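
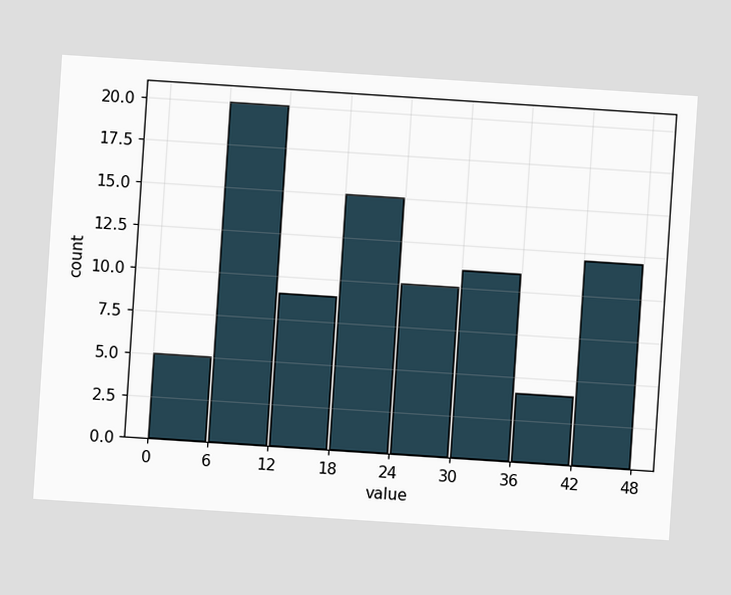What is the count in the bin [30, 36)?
11

The chart is tilted about 4° clockwise. The [30, 36) bin has height 11.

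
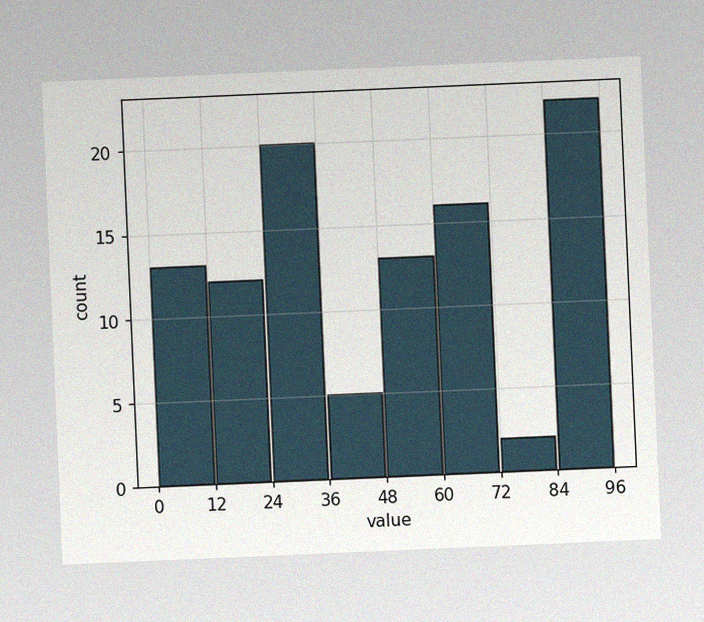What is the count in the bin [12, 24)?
The chart is tilted about 2° counter-clockwise, with some photo noise. The [12, 24) bin has height 12.

12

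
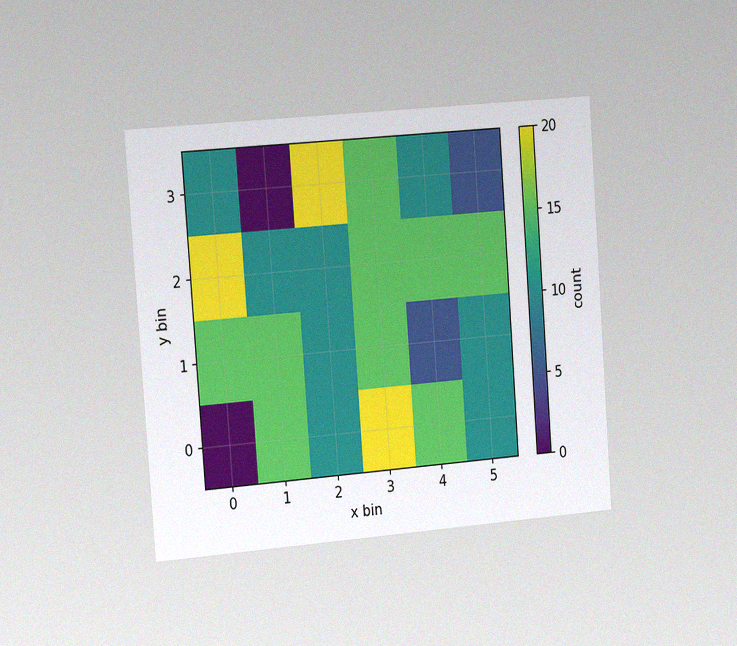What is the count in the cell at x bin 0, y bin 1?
15

The chart is tilted about 4° counter-clockwise and viewed slightly from the left, with some photo noise. Matching the cell (0, 1) against the colorbar gives 15.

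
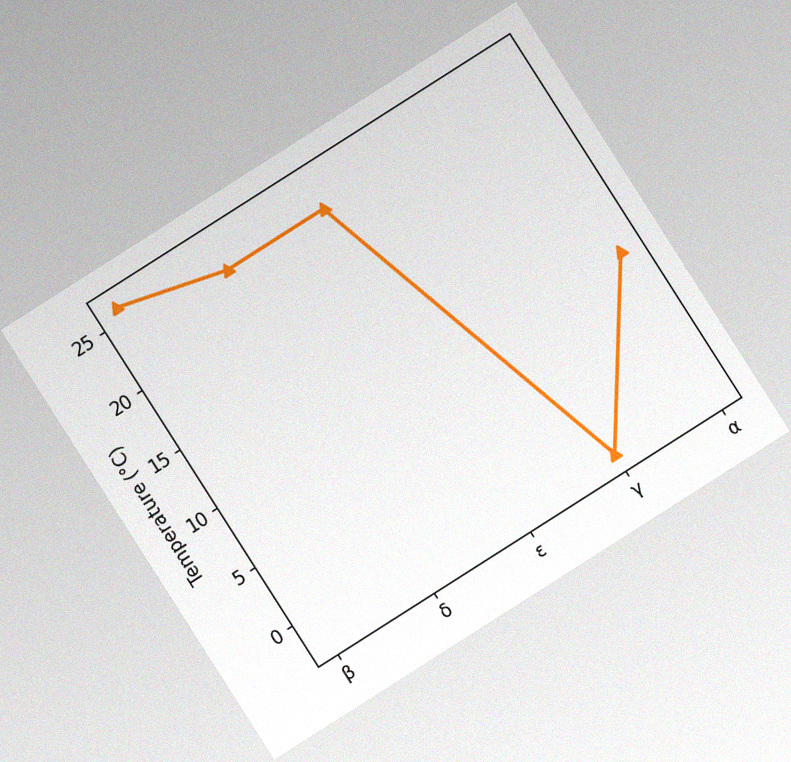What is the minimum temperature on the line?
-2°C

The chart is tilted about 33° counter-clockwise, with some photo noise. The lowest point is at γ, and reading across to the y-axis gives -2°C.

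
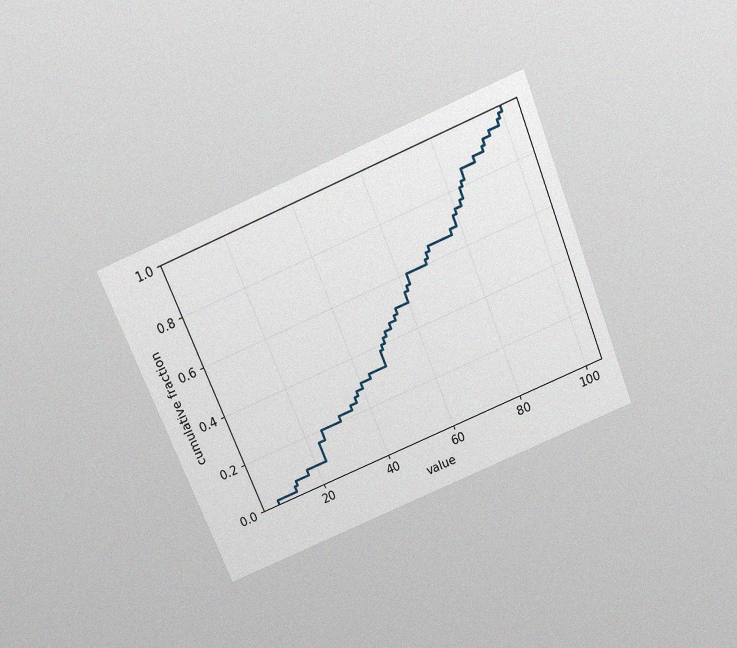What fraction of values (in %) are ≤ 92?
90%

The chart is tilted about 22° counter-clockwise and viewed slightly from above, with some photo noise. At x=92 the ECDF step is at 90%.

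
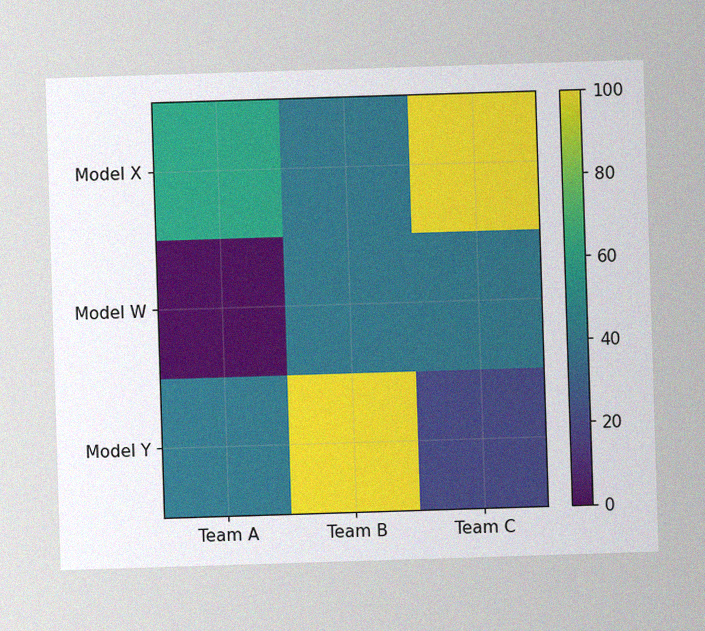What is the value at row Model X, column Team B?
The image has some photo noise and uneven lighting. Matching cell (Model X, Team B) against the colorbar gives 40.

40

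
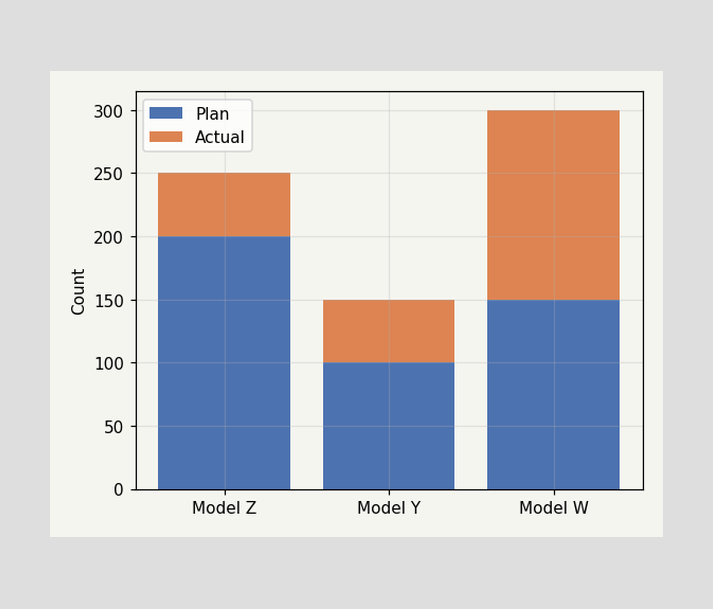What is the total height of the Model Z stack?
The Model Z stack's top reaches 250 on the y-axis.

250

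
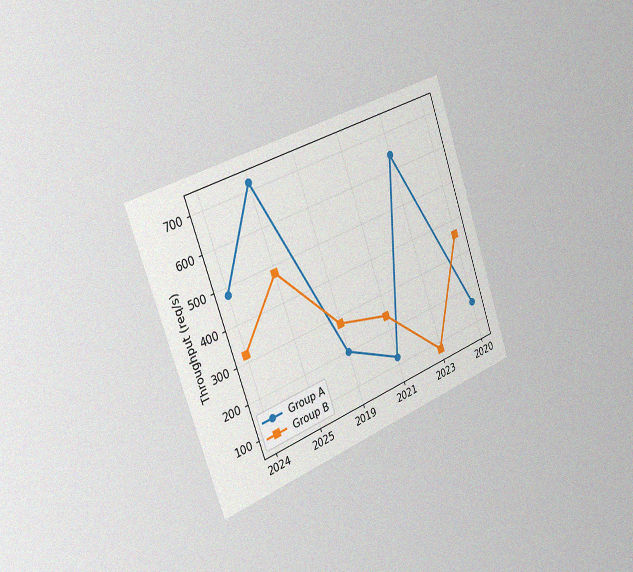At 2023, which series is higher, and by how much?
Group A, by 560req/s

The chart is tilted about 20° counter-clockwise and viewed slightly from the left, with some photo noise. At 2023, Group A sits above the other line by 560req/s.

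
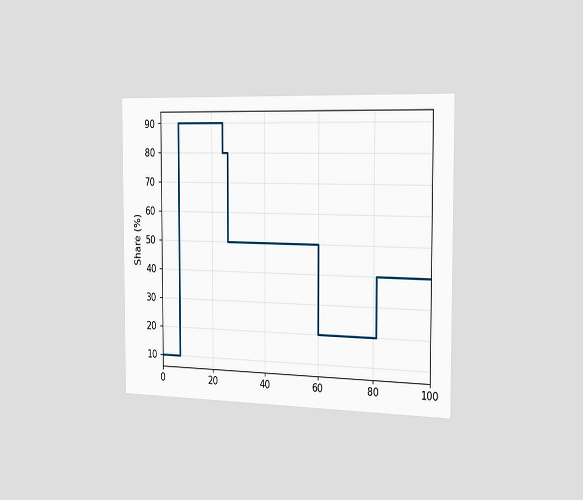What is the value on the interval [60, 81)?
The chart is viewed slightly from the right. On [60, 81) the step sits at 20%.

20%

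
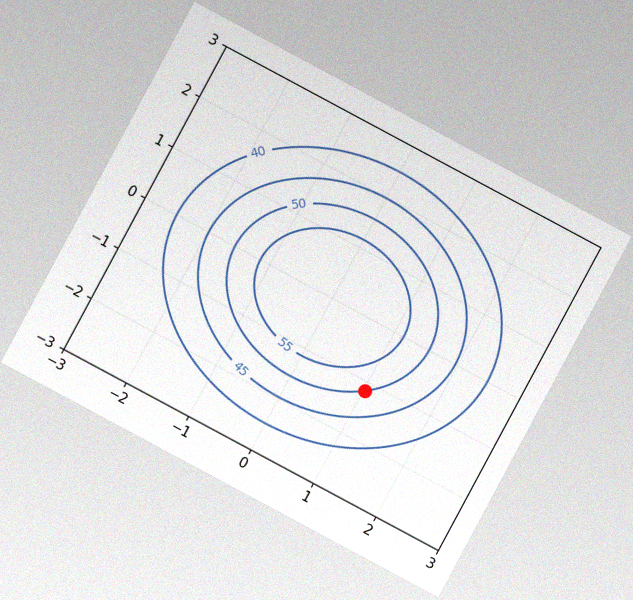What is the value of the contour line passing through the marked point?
The chart is tilted about 28° clockwise, with some photo noise. The marked point sits on the contour labelled 50.

50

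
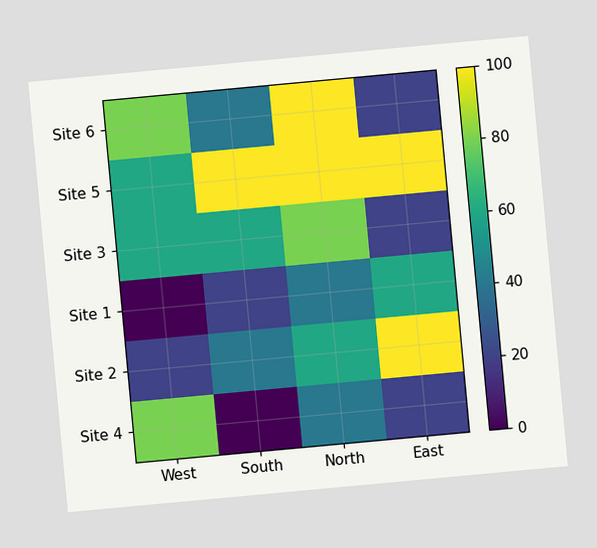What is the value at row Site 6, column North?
The chart is tilted about 5° counter-clockwise. Matching cell (Site 6, North) against the colorbar gives 100.

100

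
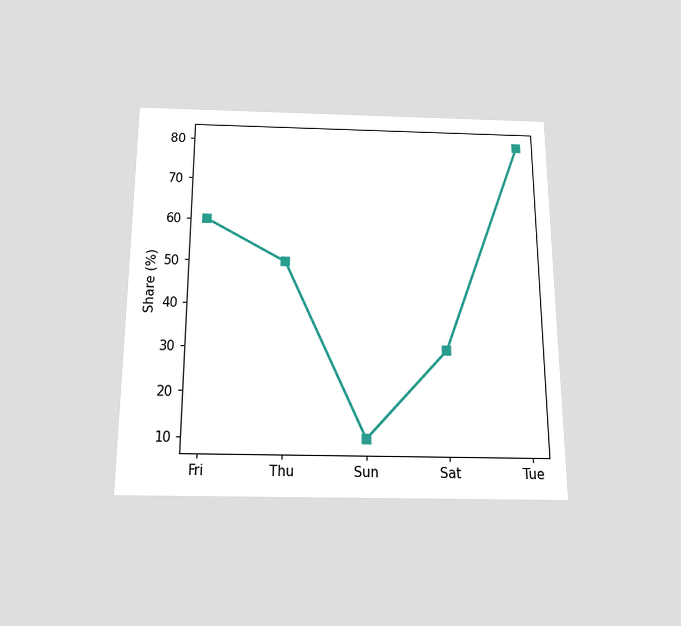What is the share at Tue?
The chart is viewed slightly from below. At Tue, the line is at 80%.

80%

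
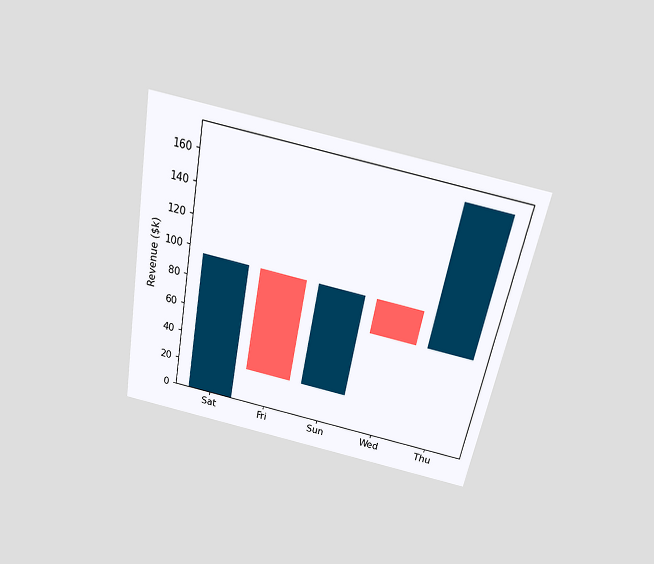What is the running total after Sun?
The chart is tilted about 11° clockwise and viewed slightly from above. After Sun the running total reaches $96k.

$96k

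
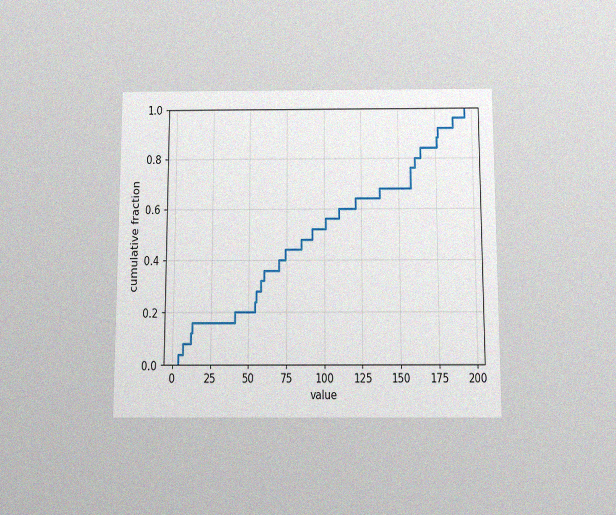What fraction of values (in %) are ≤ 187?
96%

The chart is viewed slightly from below, with some photo noise. At x=187 the ECDF step is at 96%.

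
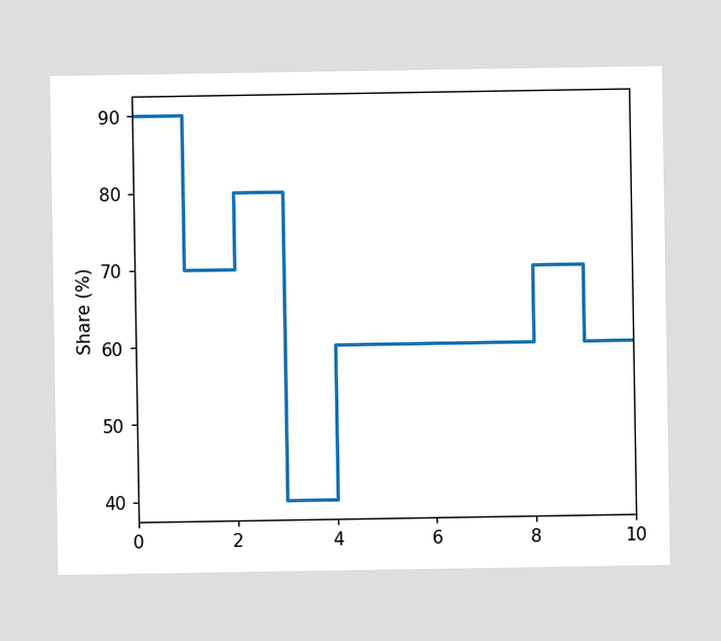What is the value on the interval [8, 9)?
On [8, 9) the step sits at 70%.

70%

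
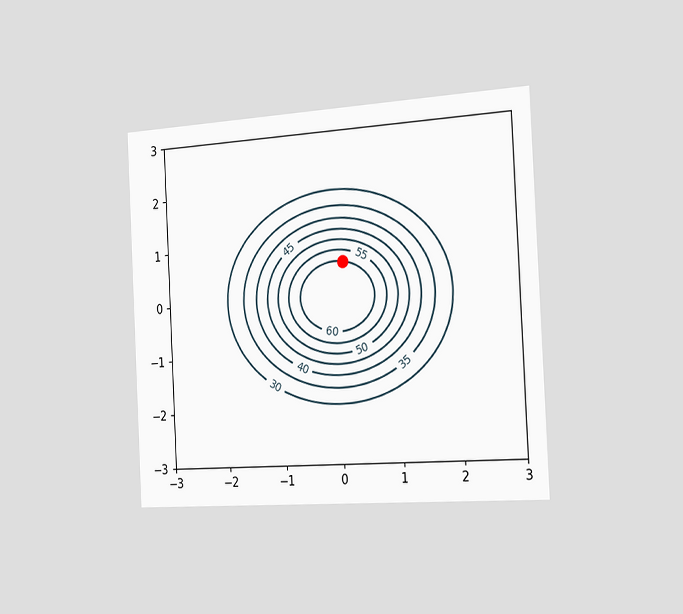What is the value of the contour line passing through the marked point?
60

The chart is tilted about 3° counter-clockwise and viewed slightly from the right. The marked point sits on the contour labelled 60.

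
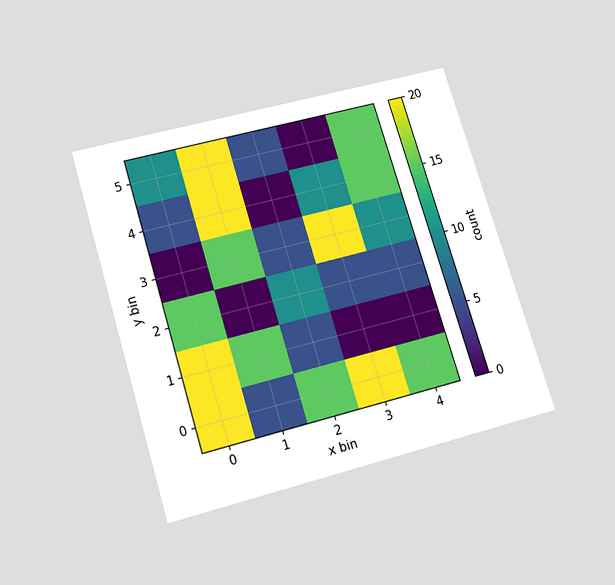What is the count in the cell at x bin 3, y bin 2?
The chart is tilted about 17° counter-clockwise and viewed slightly from below. Matching the cell (3, 2) against the colorbar gives 5.

5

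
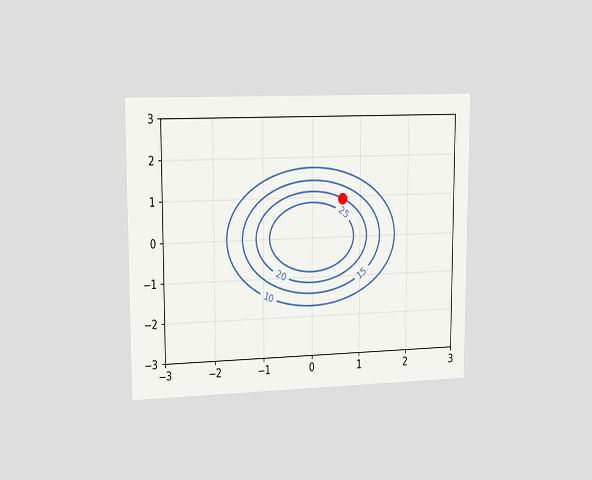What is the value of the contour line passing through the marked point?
The chart is viewed slightly from the left. The marked point sits on the contour labelled 20.

20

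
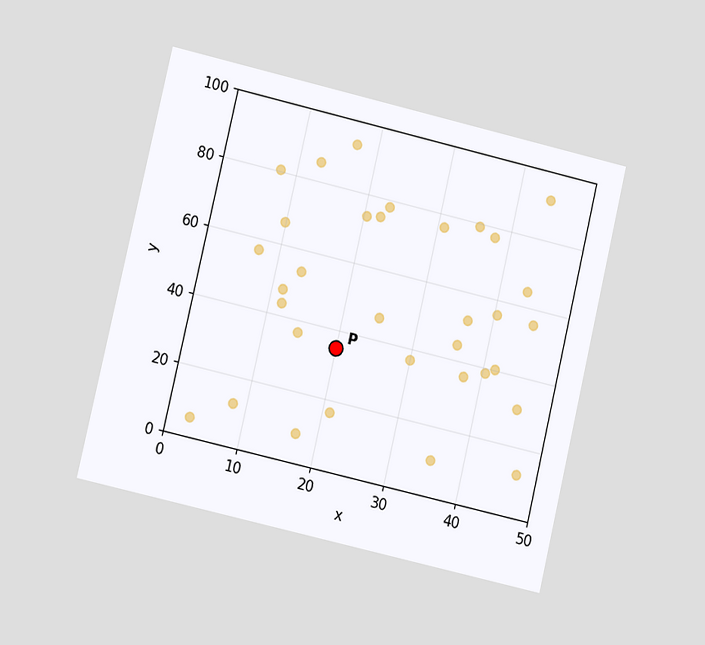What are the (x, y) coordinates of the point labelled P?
(20, 35)

The chart is tilted about 13° clockwise and viewed at a slight angle. Following the gridlines from P to each axis, P sits at (20, 35).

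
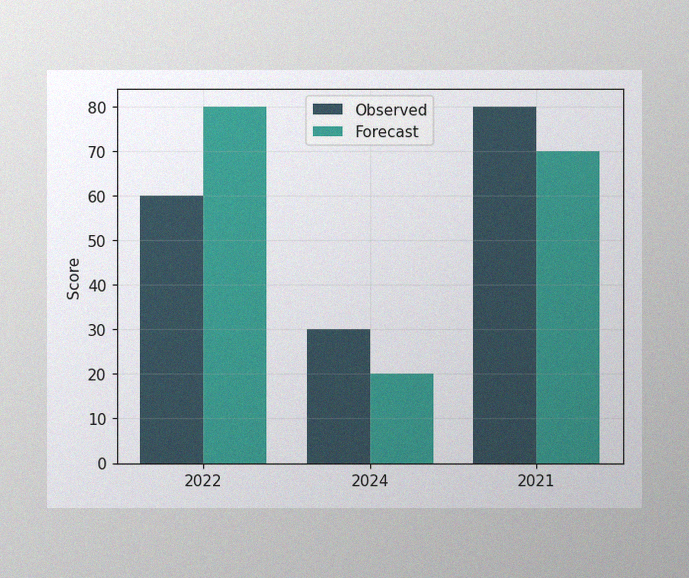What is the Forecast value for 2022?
80

The image has some photo noise and uneven lighting. The Forecast bar at 2022 reaches 80 on the y-axis.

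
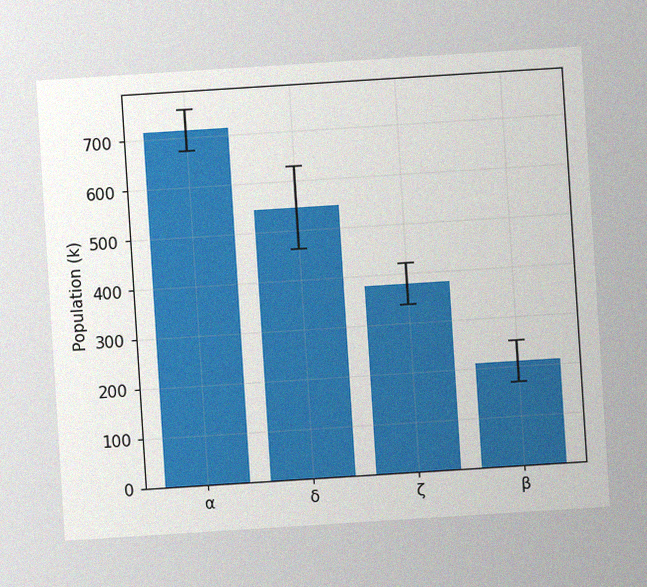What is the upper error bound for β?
The chart is tilted about 4° counter-clockwise, with some photo noise. The β bar's upper whisker reaches 252k.

252k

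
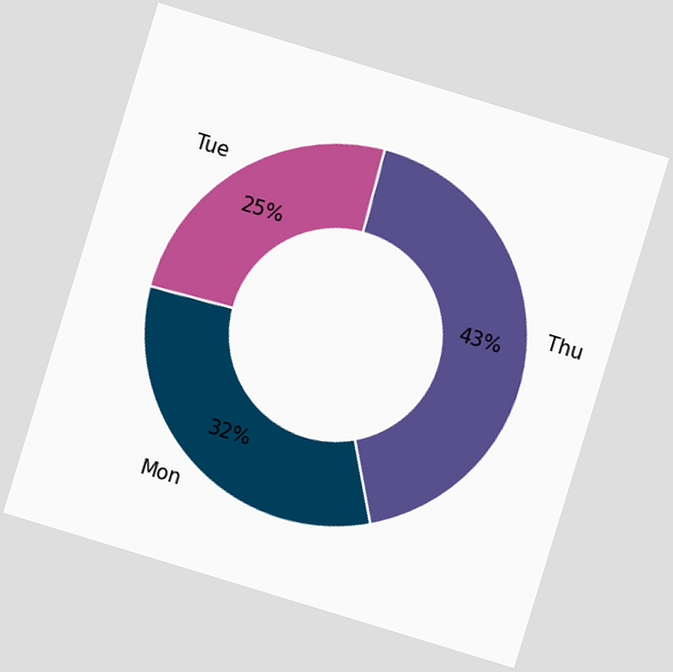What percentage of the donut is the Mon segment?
The chart is tilted about 17° clockwise. The Mon segment takes up 32% of the ring.

32%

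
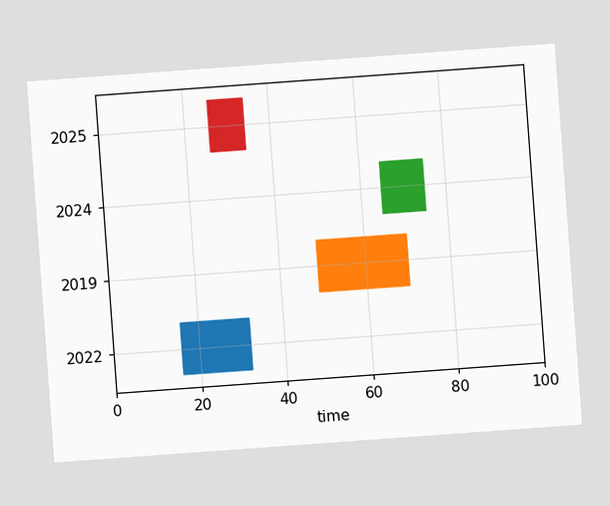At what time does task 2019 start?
The chart is tilted about 4° counter-clockwise. The 2019 bar begins at t=49.

49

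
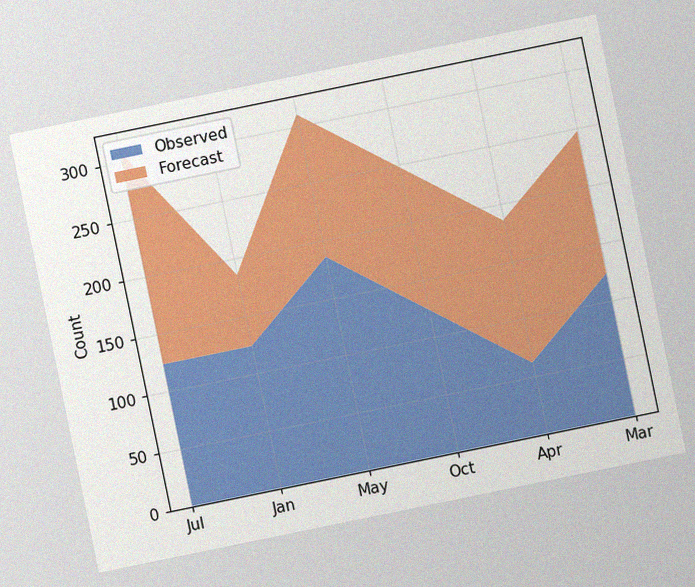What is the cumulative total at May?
The chart is tilted about 12° counter-clockwise, with some photo noise. The stacked total at May reaches 310.

310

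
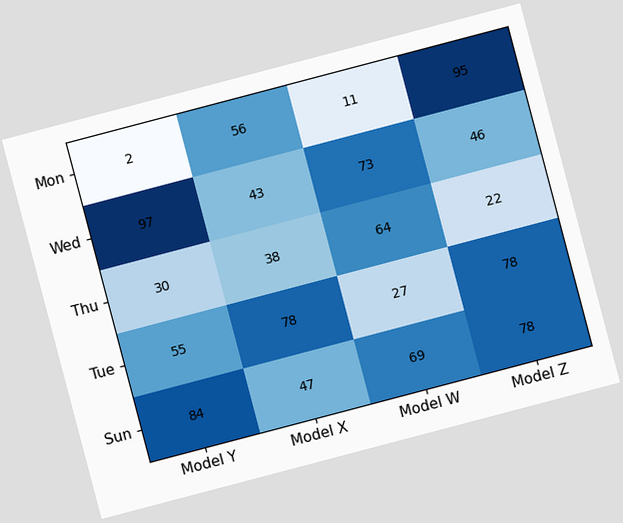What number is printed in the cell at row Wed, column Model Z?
46

The chart is tilted about 15° counter-clockwise. The (Wed, Model Z) cell reads 46.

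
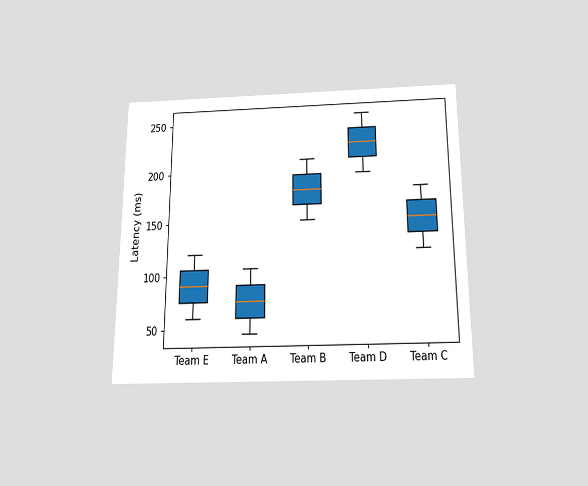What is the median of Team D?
The chart is viewed slightly from below. The median line in the Team D box sits at 225ms.

225ms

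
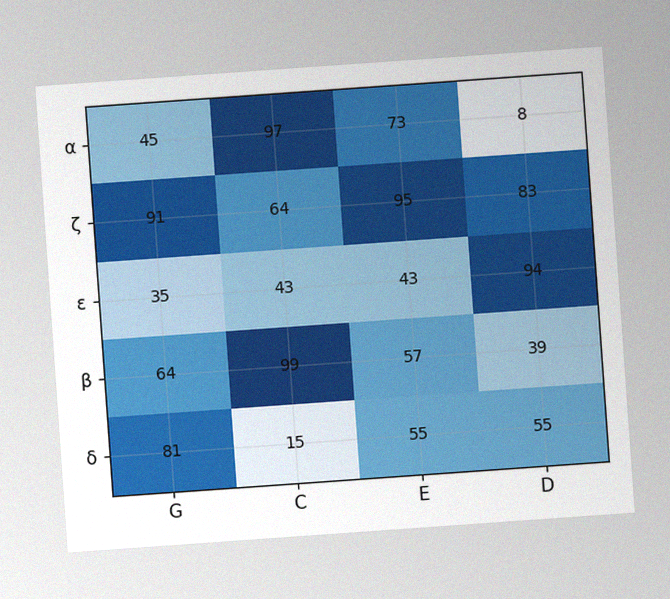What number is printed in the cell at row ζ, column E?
The chart is tilted about 4° counter-clockwise, with some photo noise. The (ζ, E) cell reads 95.

95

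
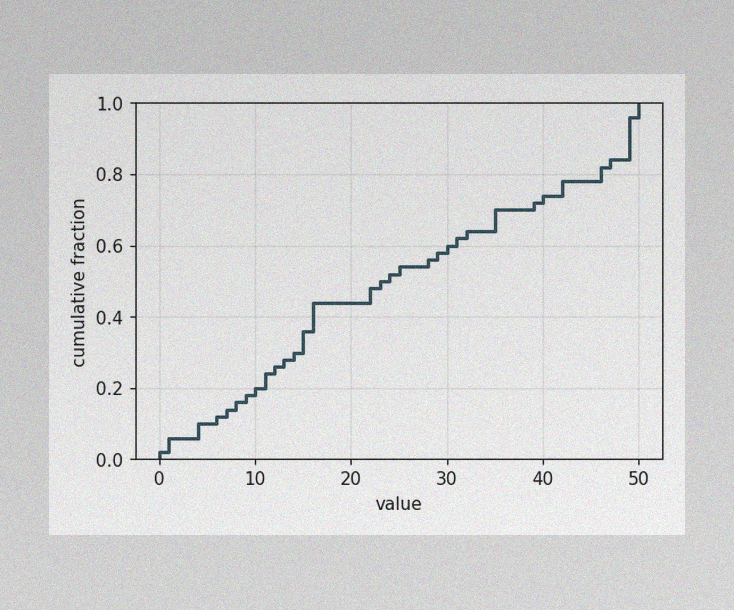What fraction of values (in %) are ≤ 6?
The image has some photo noise and uneven lighting. At x=6 the ECDF step is at 12%.

12%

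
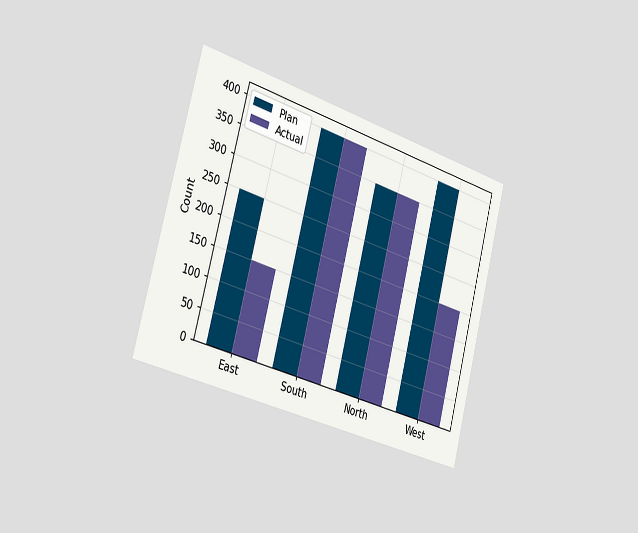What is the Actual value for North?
350

The chart is tilted about 15° clockwise and viewed slightly from the left. The Actual bar at North reaches 350 on the y-axis.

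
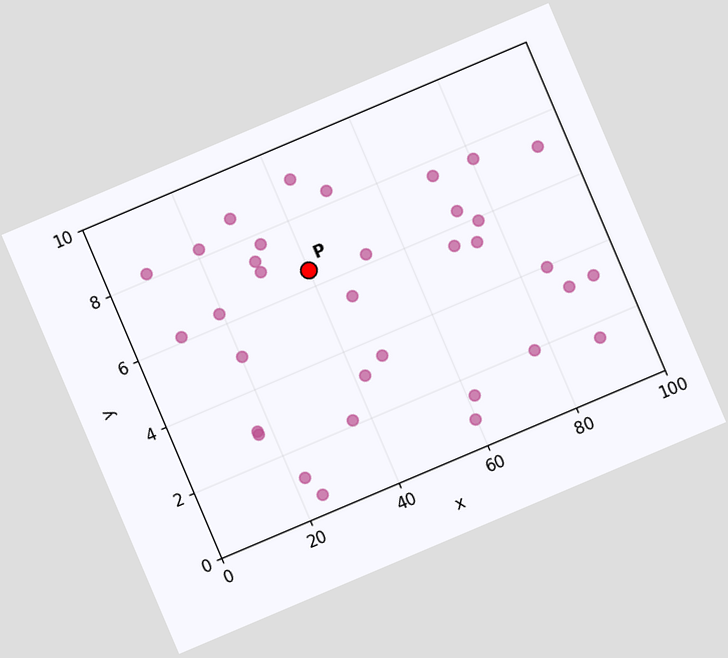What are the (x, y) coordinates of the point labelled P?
(40, 6.5)

The chart is tilted about 23° counter-clockwise. Following the gridlines from P to each axis, P sits at (40, 6.5).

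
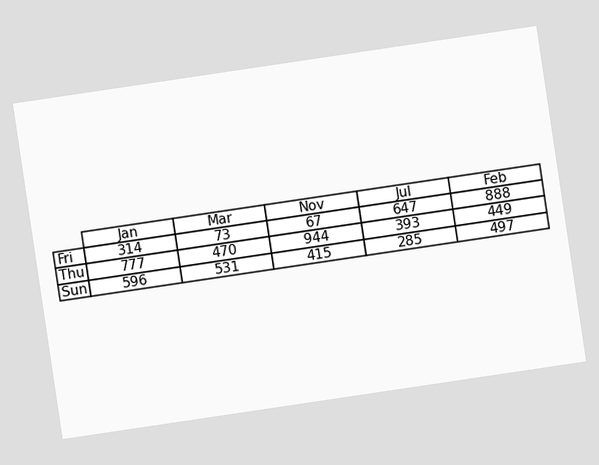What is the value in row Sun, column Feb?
The chart is tilted about 8° counter-clockwise. The (Sun, Feb) cell reads 497.

497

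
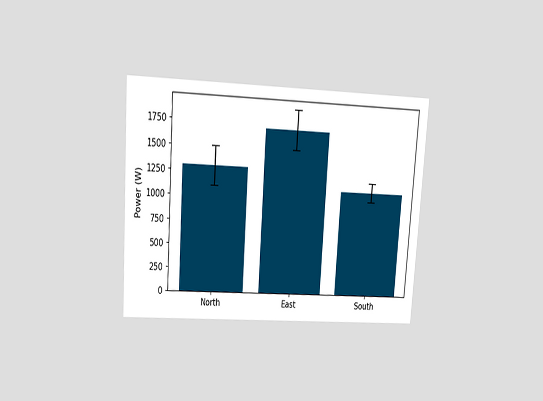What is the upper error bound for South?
The chart is tilted about 4° clockwise and viewed at a slight angle. The South bar's upper whisker reaches 1200W.

1200W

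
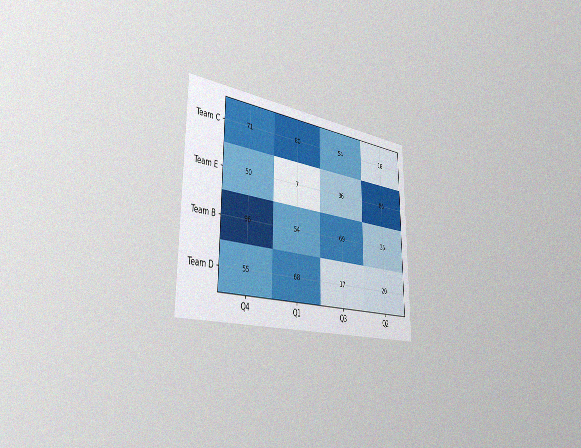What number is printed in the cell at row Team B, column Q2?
35

The chart is viewed slightly from the left, with some photo noise. The (Team B, Q2) cell reads 35.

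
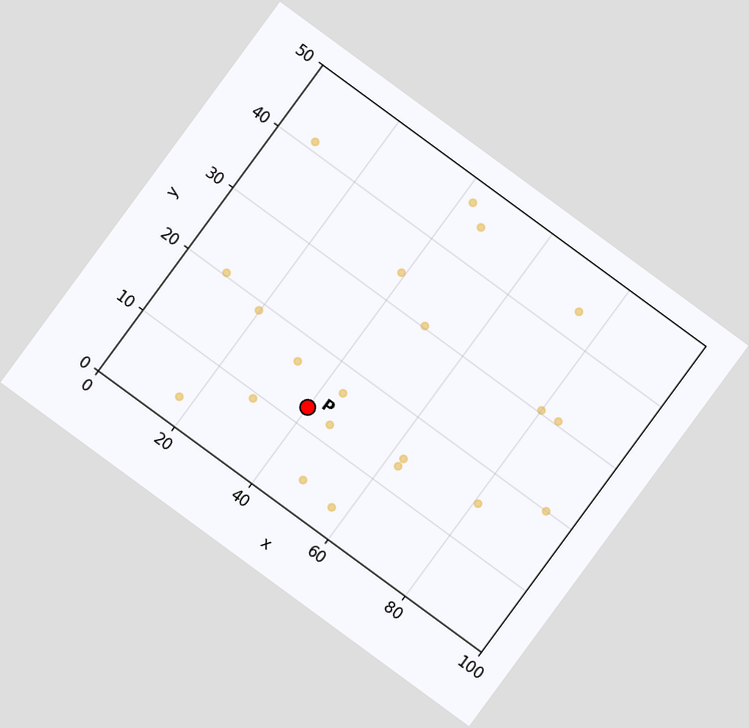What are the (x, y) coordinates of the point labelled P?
(40, 12.5)

The chart is tilted about 36° clockwise. Following the gridlines from P to each axis, P sits at (40, 12.5).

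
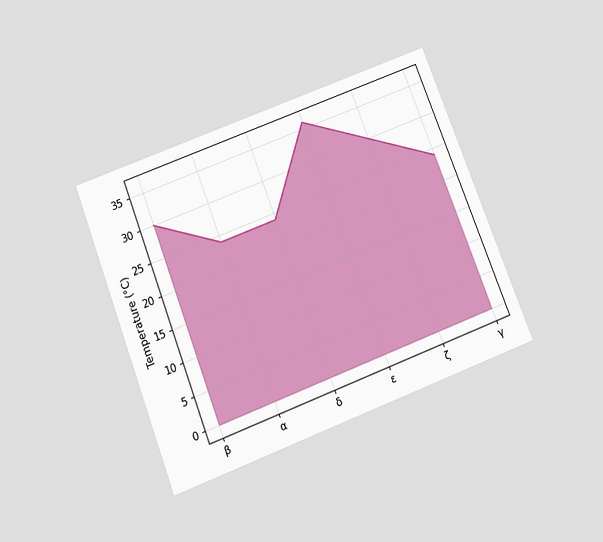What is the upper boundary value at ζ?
30°C

The chart is tilted about 21° counter-clockwise and viewed slightly from below. At ζ the upper boundary is at 30°C.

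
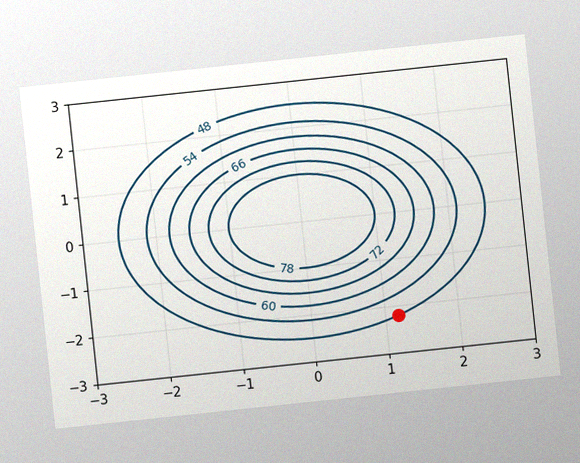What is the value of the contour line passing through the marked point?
48

The chart is tilted about 6° counter-clockwise, with some photo noise. The marked point sits on the contour labelled 48.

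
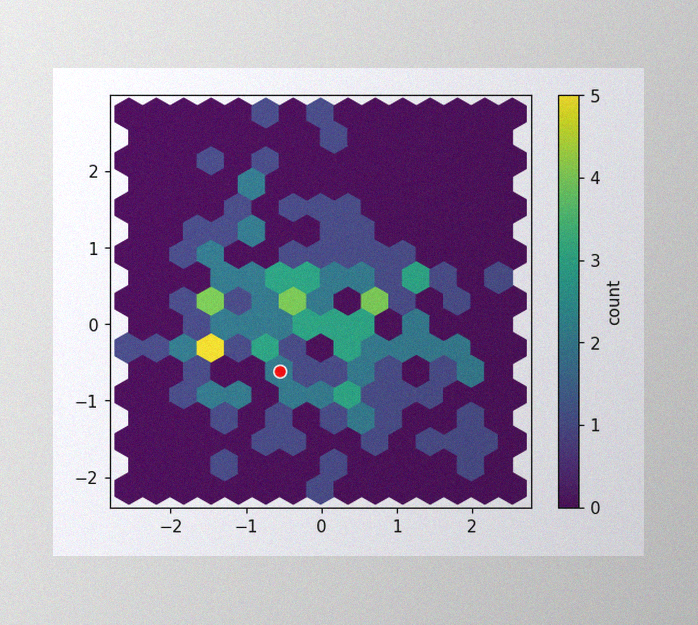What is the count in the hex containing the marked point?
2

The image has some photo noise and uneven lighting. The marked hex reads 2 on the colorbar.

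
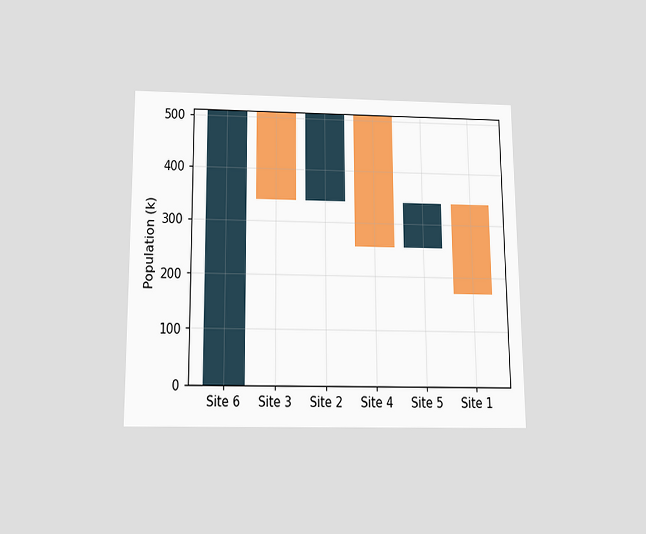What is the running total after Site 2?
510k

The chart is viewed slightly from below. After Site 2 the running total reaches 510k.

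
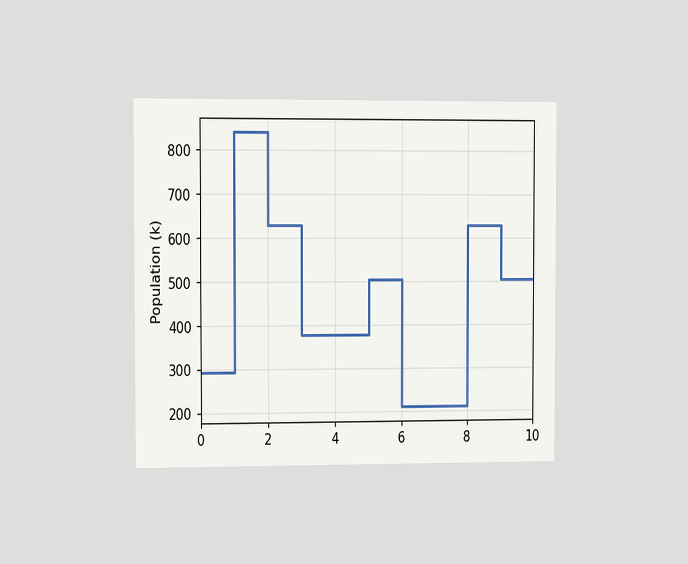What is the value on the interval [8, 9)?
630k

The chart is viewed slightly from the left. On [8, 9) the step sits at 630k.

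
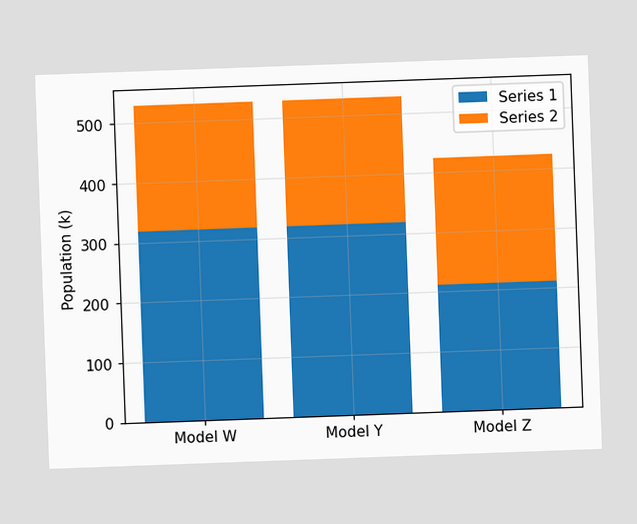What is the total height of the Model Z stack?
424k

The chart is tilted about 2° counter-clockwise. The Model Z stack's top reaches 424k on the y-axis.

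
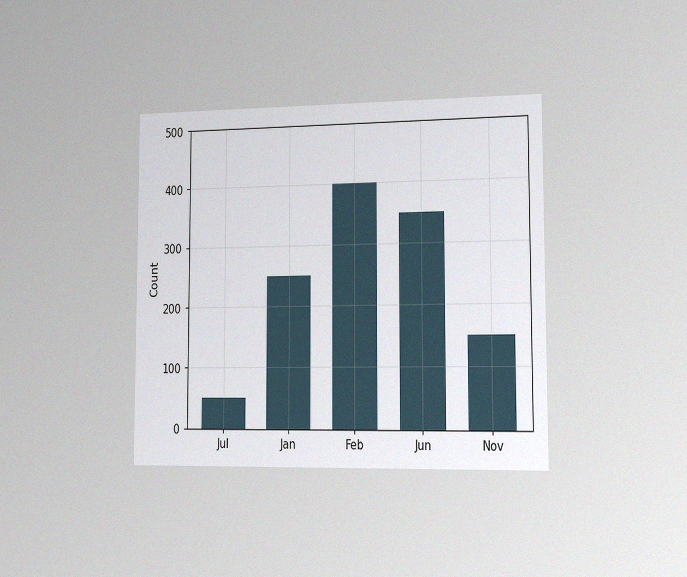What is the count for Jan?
The chart is viewed slightly from the right, with some photo noise. Reading along the chart's y-axis, the Jan bar reaches 250.

250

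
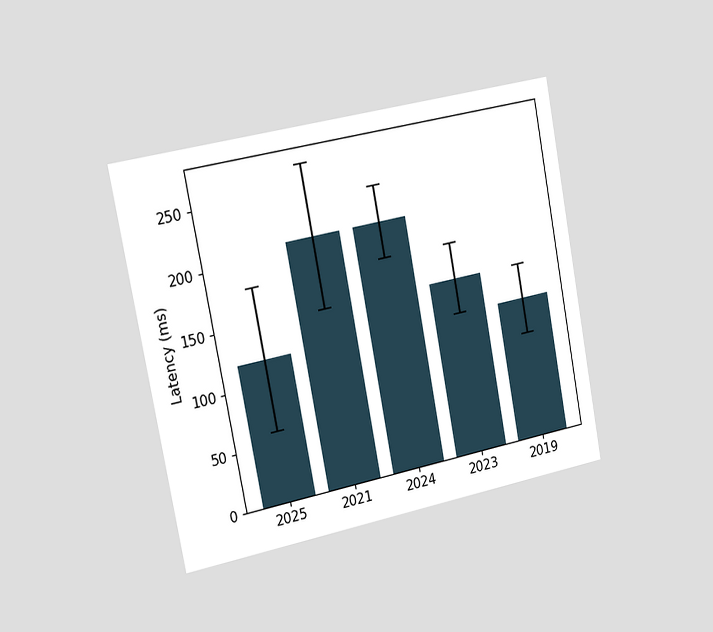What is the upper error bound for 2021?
270ms

The chart is tilted about 11° counter-clockwise and viewed slightly from the left. The 2021 bar's upper whisker reaches 270ms.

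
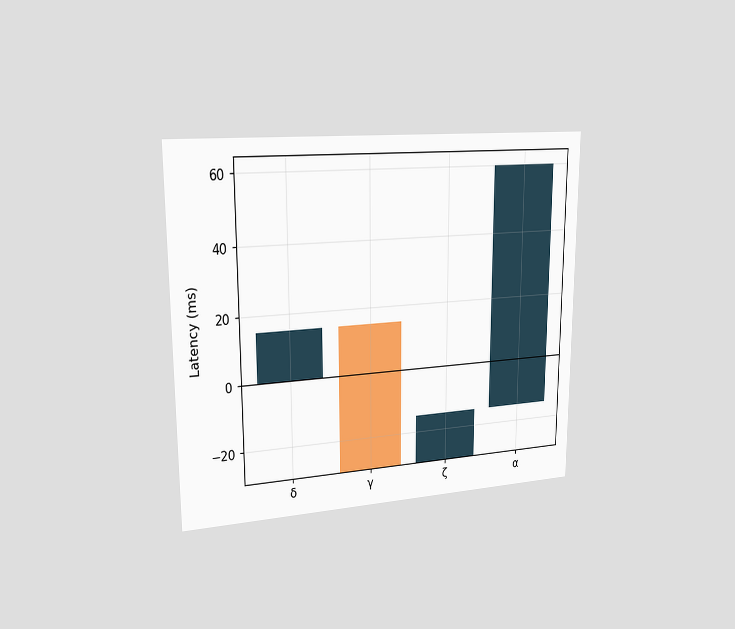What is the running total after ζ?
-15ms

The chart is viewed slightly from the left. After ζ the running total reaches -15ms.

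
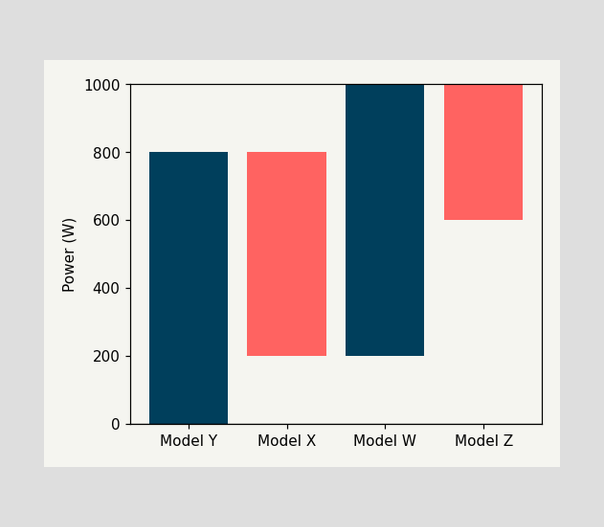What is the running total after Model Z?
600W

After Model Z the running total reaches 600W.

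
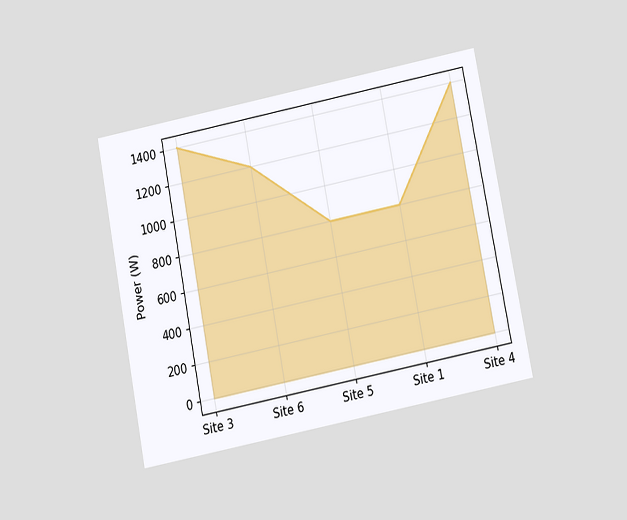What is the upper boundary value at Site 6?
1200W

The chart is tilted about 11° counter-clockwise and viewed slightly from below. At Site 6 the upper boundary is at 1200W.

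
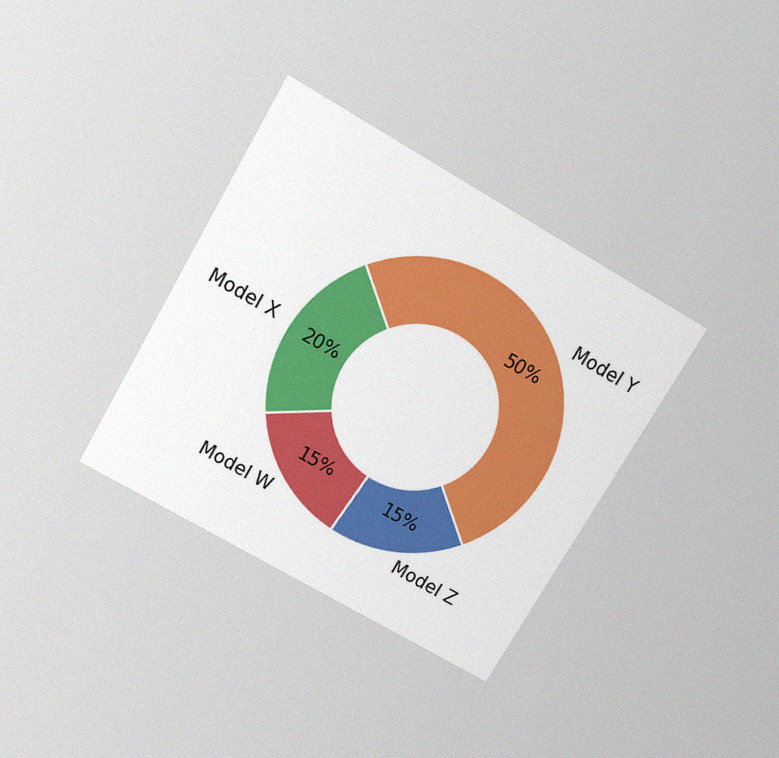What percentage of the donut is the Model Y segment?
The chart is tilted about 30° clockwise and viewed slightly from above, with some photo noise. The Model Y segment takes up 50% of the ring.

50%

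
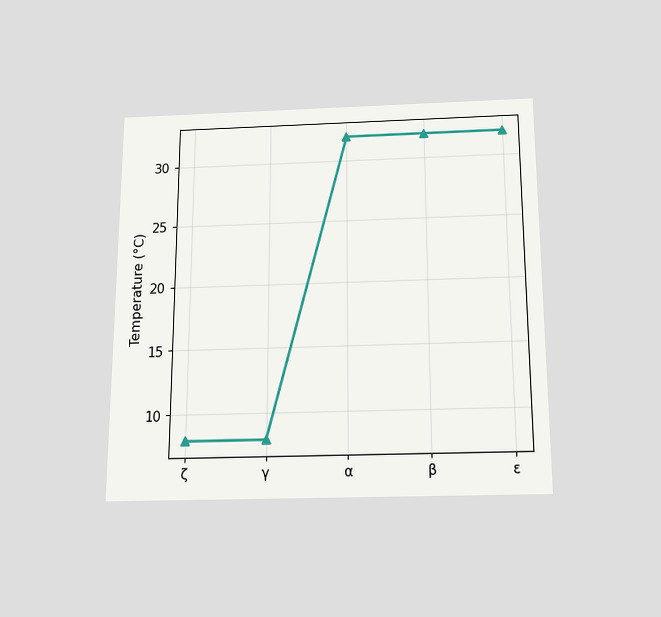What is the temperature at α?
32°C

The chart is viewed slightly from below. At α, the line is at 32°C.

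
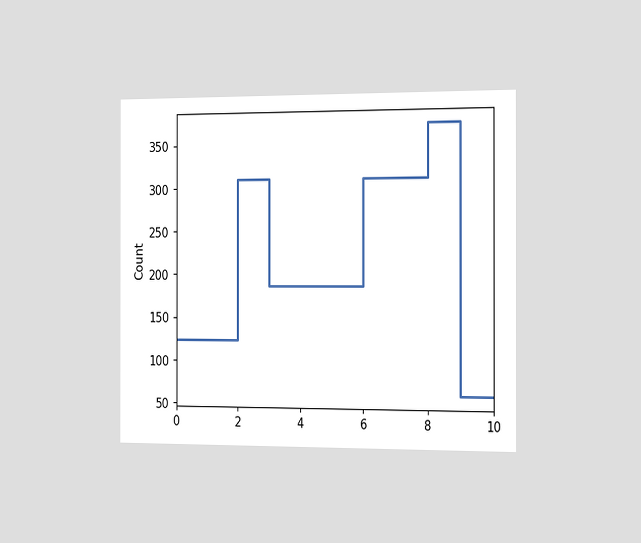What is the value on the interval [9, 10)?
The chart is viewed slightly from the right. On [9, 10) the step sits at 62.

62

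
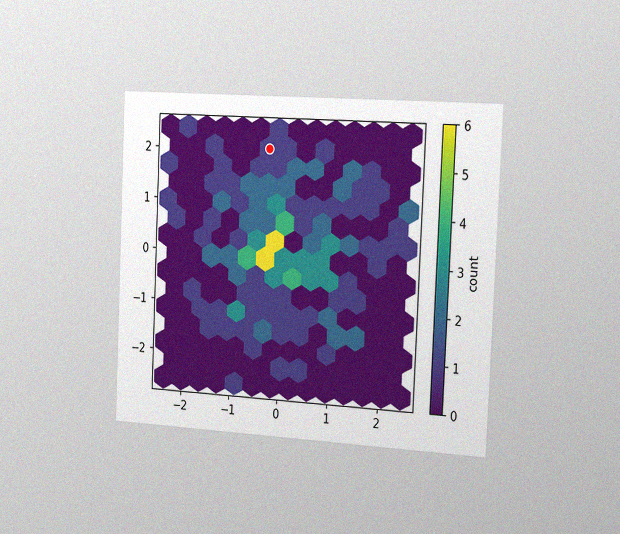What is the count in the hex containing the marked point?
The chart is tilted about 3° clockwise and viewed slightly from the right, with some photo noise. The marked hex reads 1 on the colorbar.

1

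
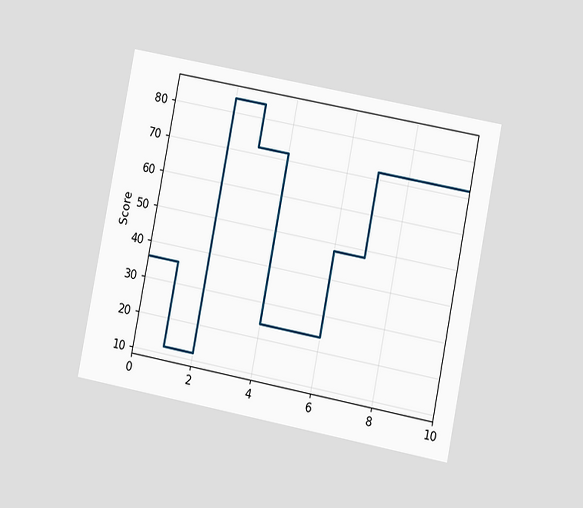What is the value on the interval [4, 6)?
24

The chart is tilted about 11° clockwise and viewed at a slight angle. On [4, 6) the step sits at 24.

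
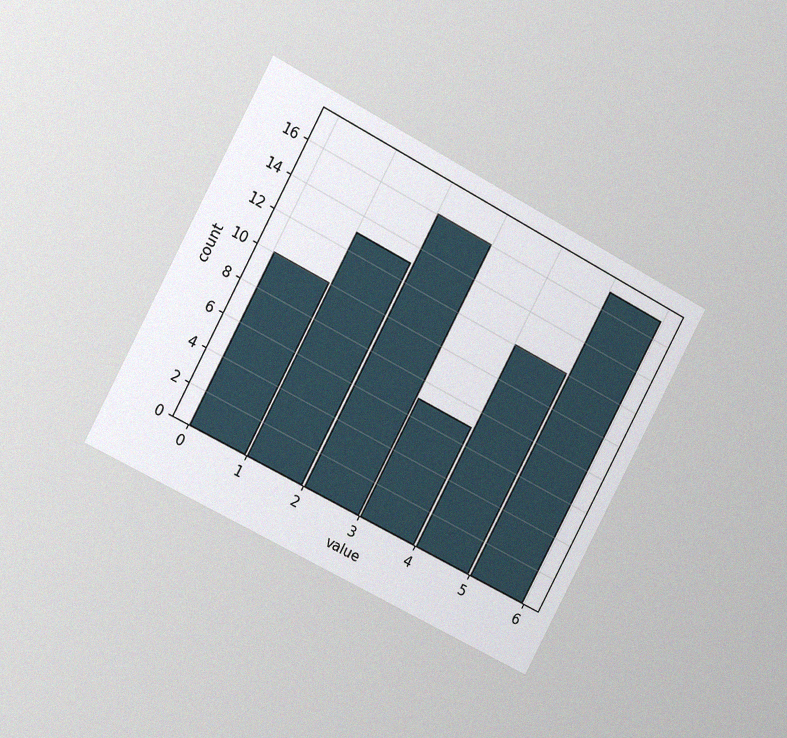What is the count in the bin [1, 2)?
The chart is tilted about 28° clockwise and viewed at a slight angle, with some photo noise. The [1, 2) bin has height 13.

13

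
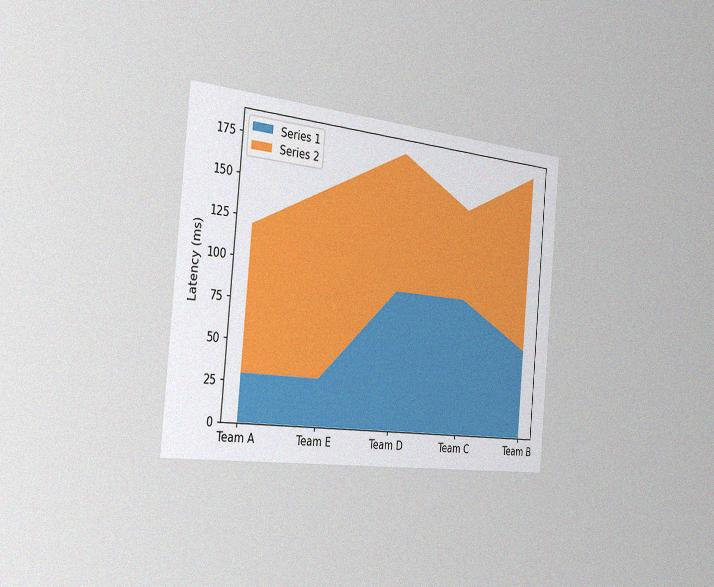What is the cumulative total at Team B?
The chart is tilted about 5° clockwise and viewed slightly from the left, with some photo noise. The stacked total at Team B reaches 180ms.

180ms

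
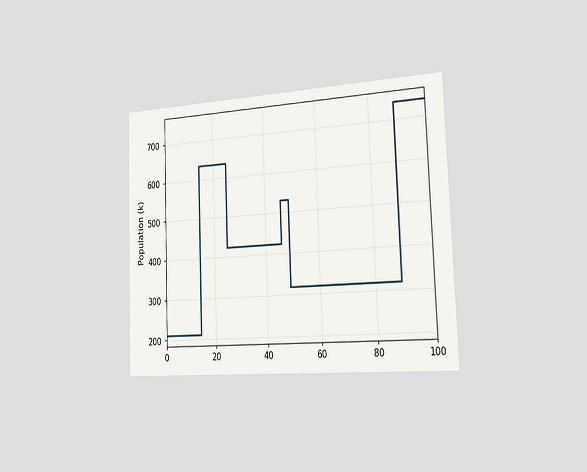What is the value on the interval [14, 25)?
The chart is tilted about 2° counter-clockwise and viewed slightly from the right. On [14, 25) the step sits at 636k.

636k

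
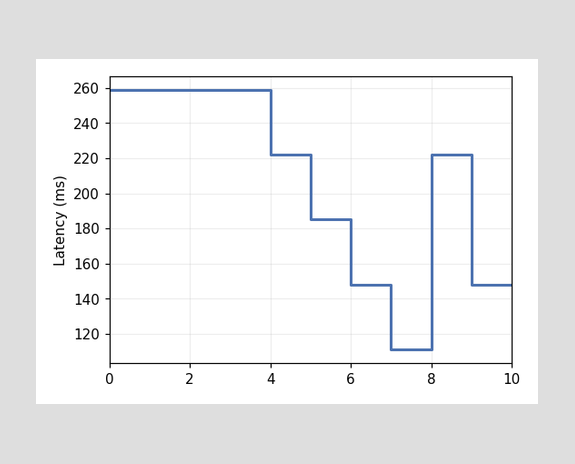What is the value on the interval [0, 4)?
On [0, 4) the step sits at 259ms.

259ms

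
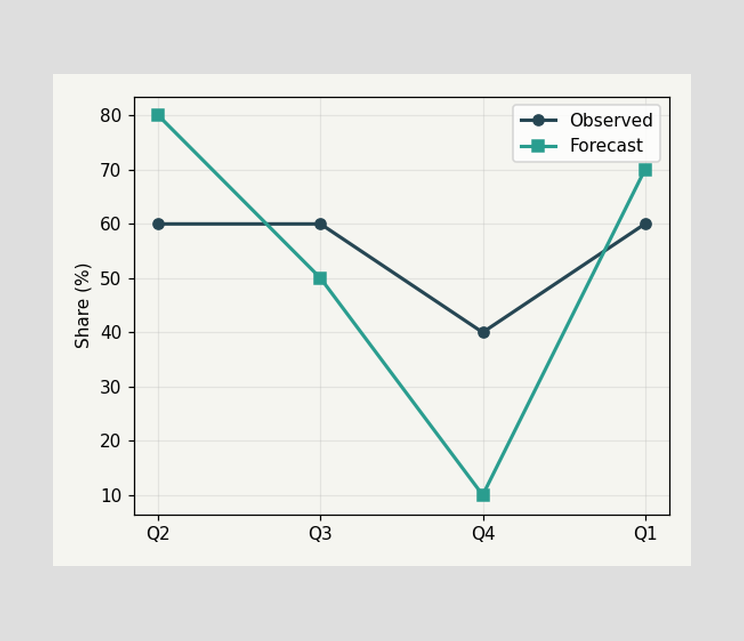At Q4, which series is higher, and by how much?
At Q4, Observed sits above the other line by 30%.

Observed, by 30%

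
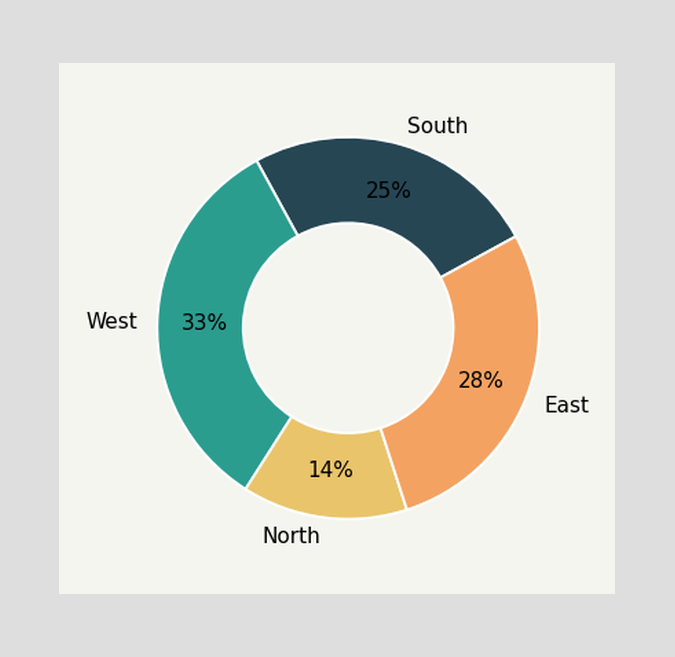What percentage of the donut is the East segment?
The East segment takes up 28% of the ring.

28%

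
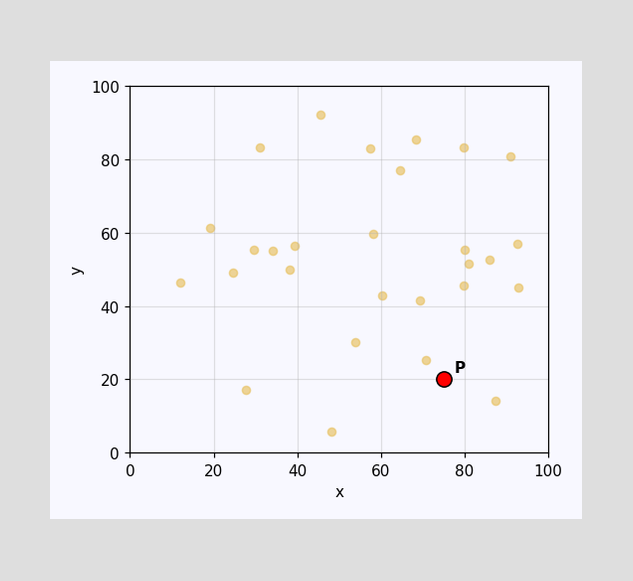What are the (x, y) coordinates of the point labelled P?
(75, 20)

Following the gridlines from P to each axis, P sits at (75, 20).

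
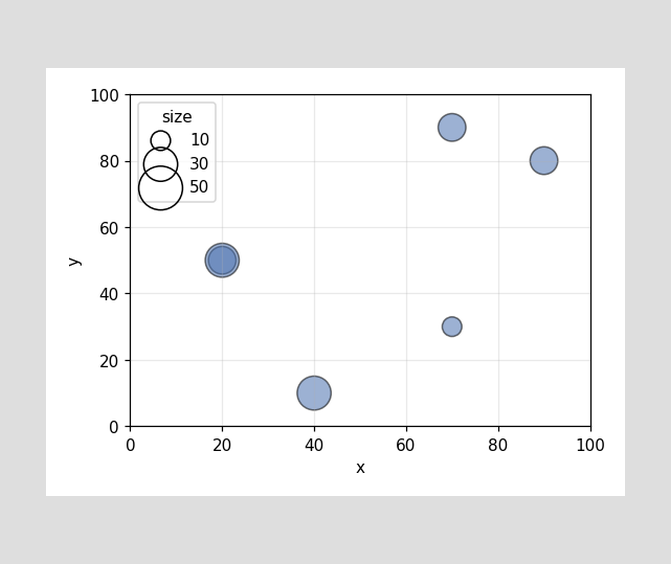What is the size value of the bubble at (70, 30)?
10

Matching the bubble at (70, 30) against the size legend gives 10.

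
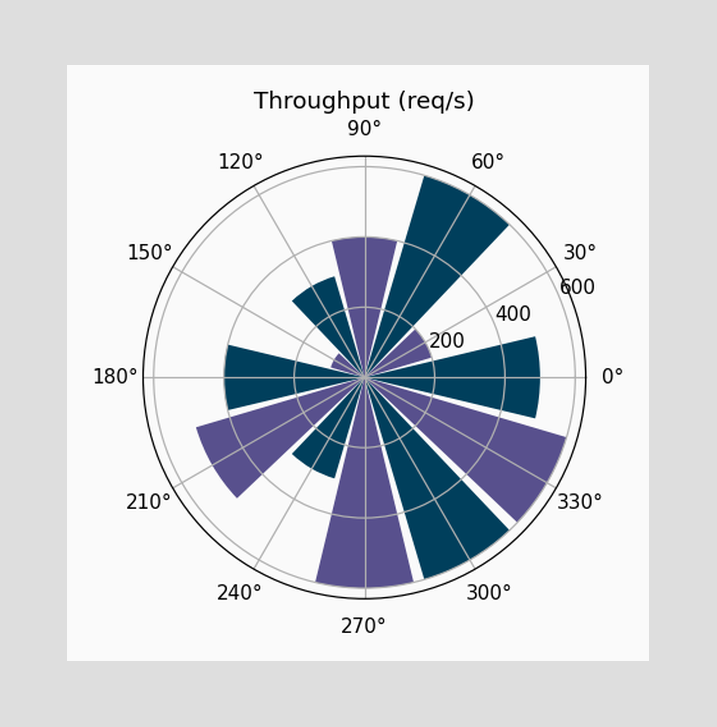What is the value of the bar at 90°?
The bar at 90° reaches 400req/s on the radial axis.

400req/s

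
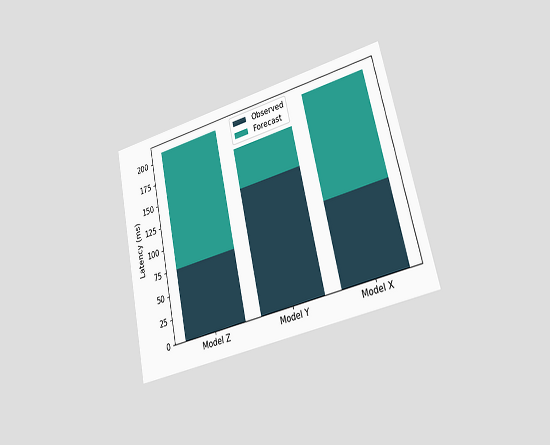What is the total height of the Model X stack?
The chart is tilted about 12° counter-clockwise and viewed slightly from the right. The Model X stack's top reaches 210ms on the y-axis.

210ms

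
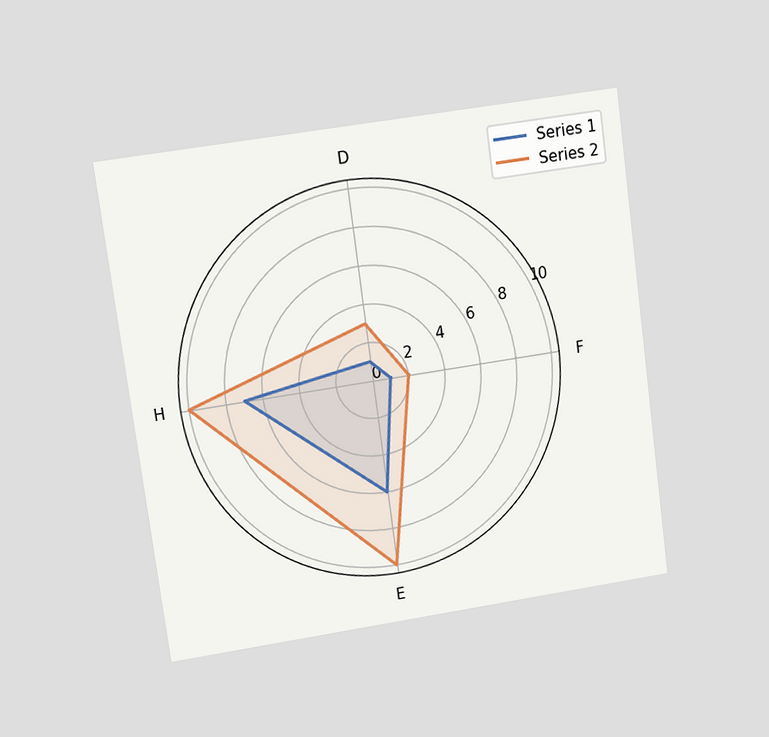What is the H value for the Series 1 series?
The chart is tilted about 8° counter-clockwise and viewed at a slight angle. On the H axis, Series 1 reaches 7.

7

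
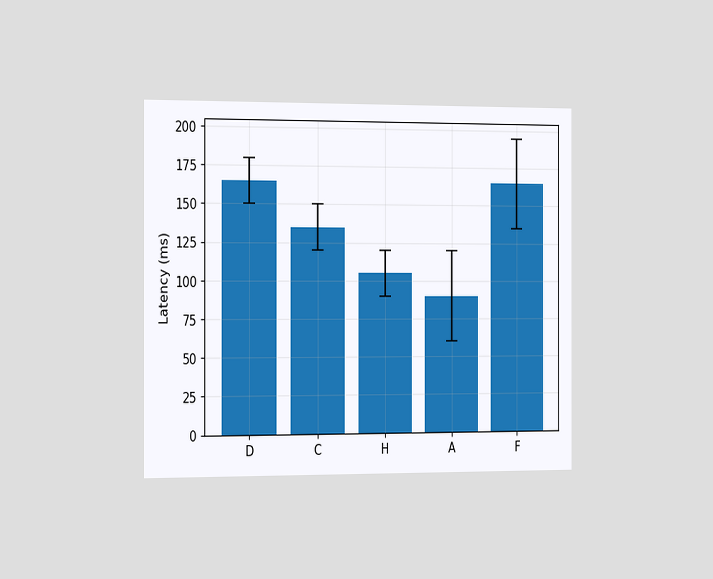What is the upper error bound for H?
The chart is viewed slightly from the left. The H bar's upper whisker reaches 120ms.

120ms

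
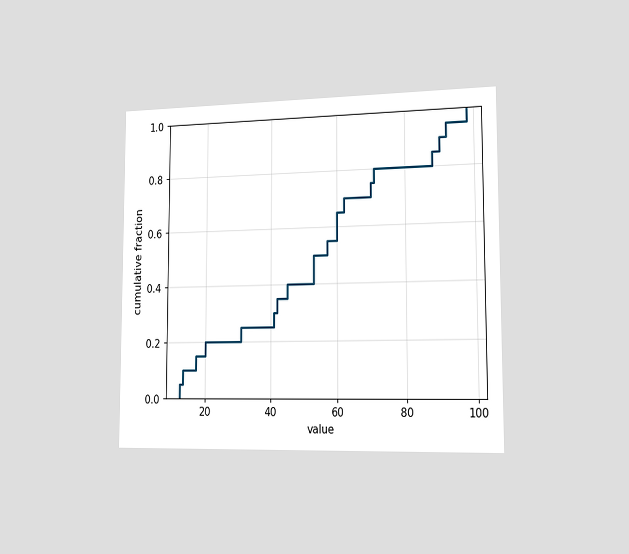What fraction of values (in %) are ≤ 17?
15%

The chart is viewed slightly from the right. At x=17 the ECDF step is at 15%.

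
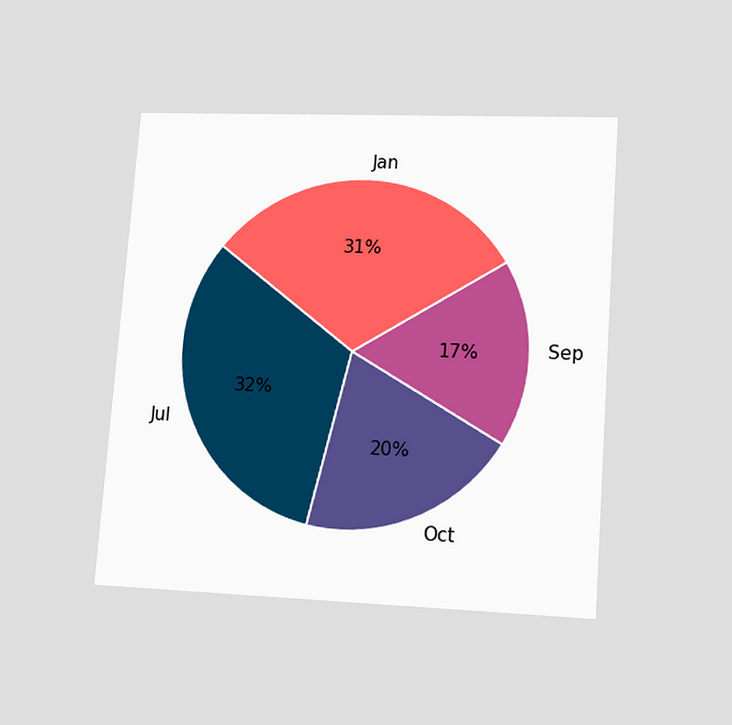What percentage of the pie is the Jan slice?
31%

The chart is tilted about 4° clockwise and viewed at a slight angle. The Jan slice takes up 31% of the pie.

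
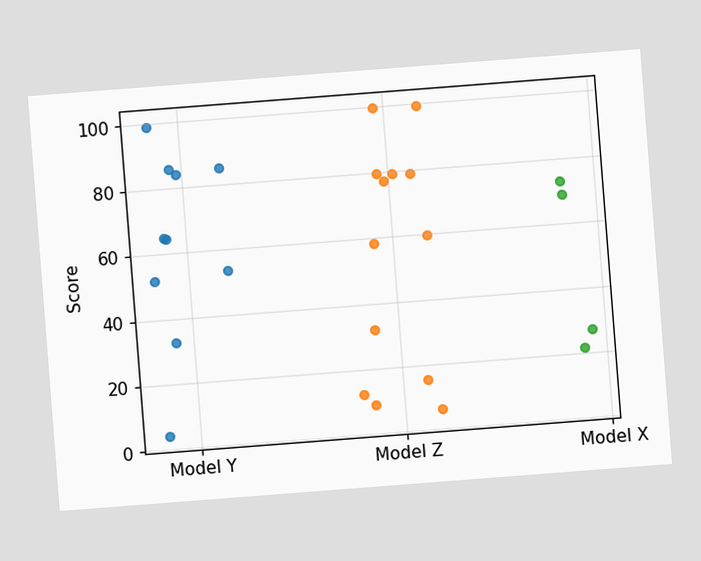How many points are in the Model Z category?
The chart is tilted about 4° counter-clockwise. Counting the markers in the Model Z column gives 13.

13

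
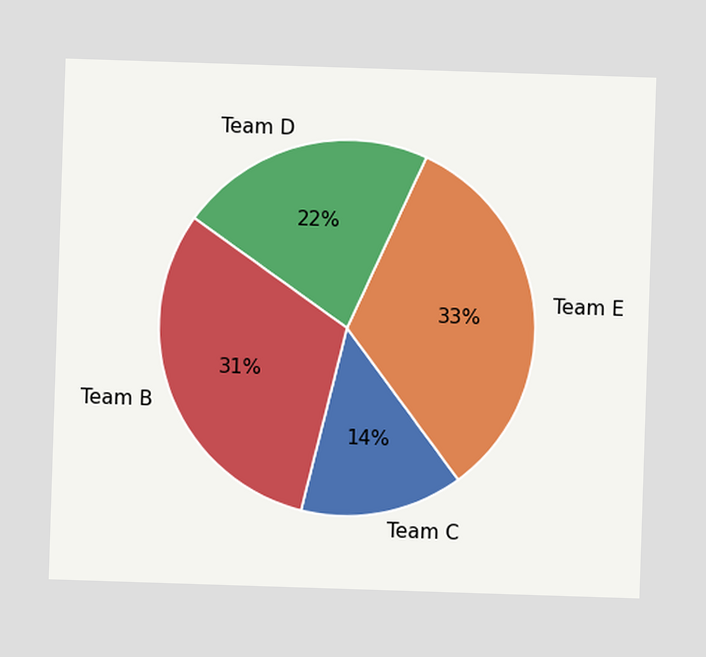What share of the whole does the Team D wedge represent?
22%

The Team D slice takes up 22% of the pie.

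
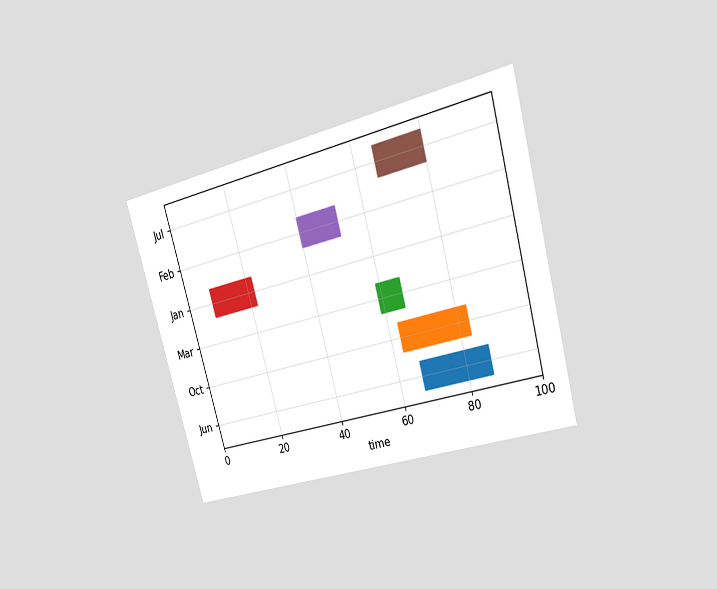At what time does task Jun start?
The chart is tilted about 15° counter-clockwise and viewed at a slight angle. The Jun bar begins at t=67.

67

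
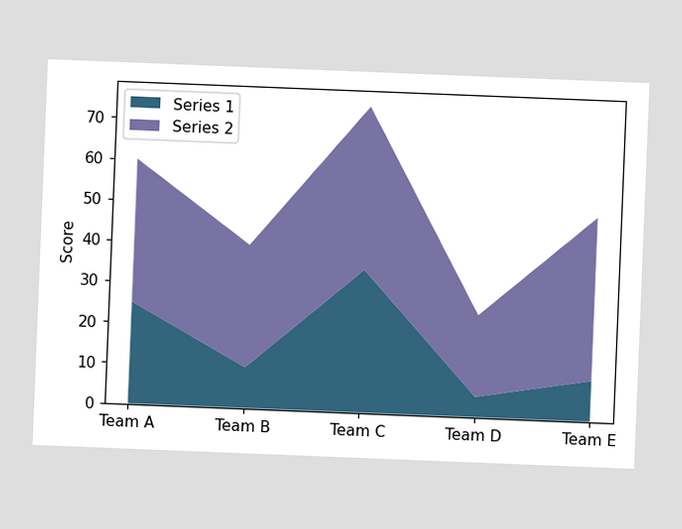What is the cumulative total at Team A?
60

The chart is tilted about 2° clockwise. The stacked total at Team A reaches 60.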